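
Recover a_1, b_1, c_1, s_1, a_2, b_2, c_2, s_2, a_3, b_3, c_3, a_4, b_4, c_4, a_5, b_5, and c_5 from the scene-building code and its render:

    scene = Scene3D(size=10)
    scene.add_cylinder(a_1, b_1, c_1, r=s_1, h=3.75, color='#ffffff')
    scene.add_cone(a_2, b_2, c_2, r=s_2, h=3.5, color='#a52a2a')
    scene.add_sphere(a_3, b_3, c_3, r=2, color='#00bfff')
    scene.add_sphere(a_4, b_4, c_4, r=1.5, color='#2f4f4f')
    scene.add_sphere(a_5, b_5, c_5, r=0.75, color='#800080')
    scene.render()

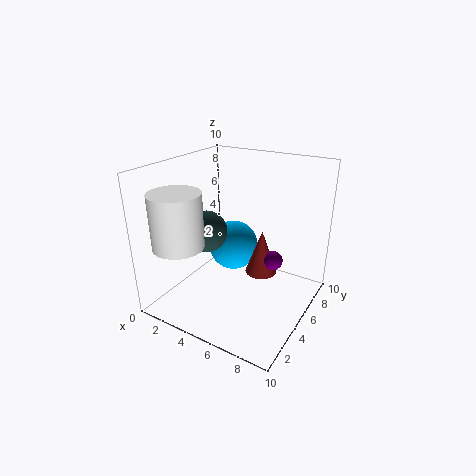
a_1 = 2; b_1 = 2.25; c_1 = 4.75; s_1 = 1.75; a_2 = 5.5; b_2 = 7.75; c_2 = 1; s_2 = 1.25; a_3 = 2.75; b_3 = 8; c_3 = 2.5; a_4 = 2.5; b_4 = 4.75; c_4 = 5; a_5 = 6.5; b_5 = 7.75; c_5 = 2.25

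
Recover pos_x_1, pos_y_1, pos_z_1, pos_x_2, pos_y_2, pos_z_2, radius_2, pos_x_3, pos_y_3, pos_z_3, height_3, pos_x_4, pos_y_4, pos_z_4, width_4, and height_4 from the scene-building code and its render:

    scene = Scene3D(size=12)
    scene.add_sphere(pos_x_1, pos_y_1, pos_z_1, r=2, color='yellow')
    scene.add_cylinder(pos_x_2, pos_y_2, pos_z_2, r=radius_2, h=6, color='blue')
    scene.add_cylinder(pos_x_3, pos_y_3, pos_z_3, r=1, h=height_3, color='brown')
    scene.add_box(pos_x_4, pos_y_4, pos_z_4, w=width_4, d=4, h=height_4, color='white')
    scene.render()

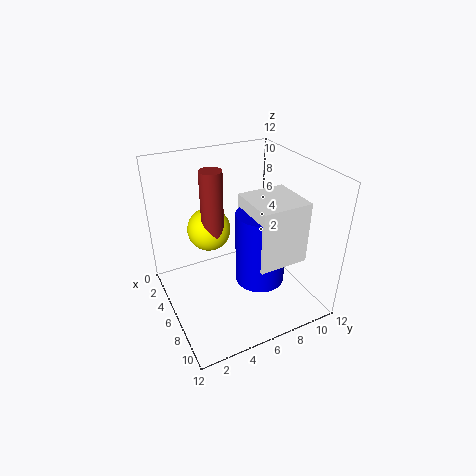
pos_x_1 = 2; pos_y_1 = 5; pos_z_1 = 5; pos_x_2 = 8; pos_y_2 = 7; pos_z_2 = 3; radius_2 = 2; pos_x_3 = 3; pos_y_3 = 5; pos_z_3 = 5; height_3 = 6; pos_x_4 = 6; pos_y_4 = 6; pos_z_4 = 5; width_4 = 4; height_4 = 5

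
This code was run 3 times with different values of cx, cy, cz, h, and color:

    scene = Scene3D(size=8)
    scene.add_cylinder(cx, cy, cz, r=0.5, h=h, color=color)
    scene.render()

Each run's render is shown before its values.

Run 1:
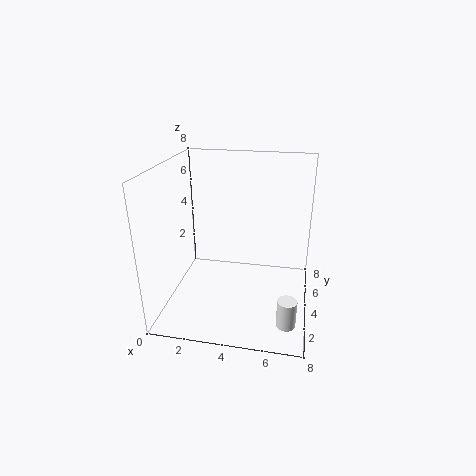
cx = 7, cy = 1.5, cz = 0.5, h = 1.5, color = 'white'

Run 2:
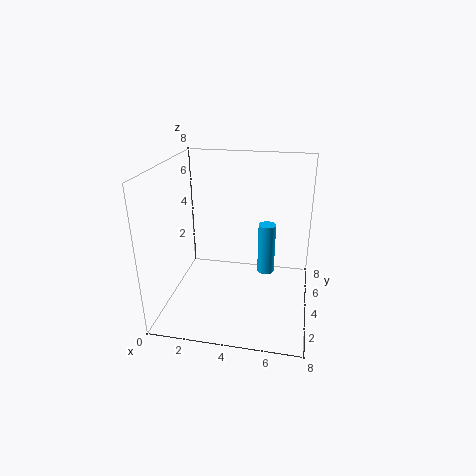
cx = 5.5, cy = 5, cz = 1.5, h = 3, color = 'deepskyblue'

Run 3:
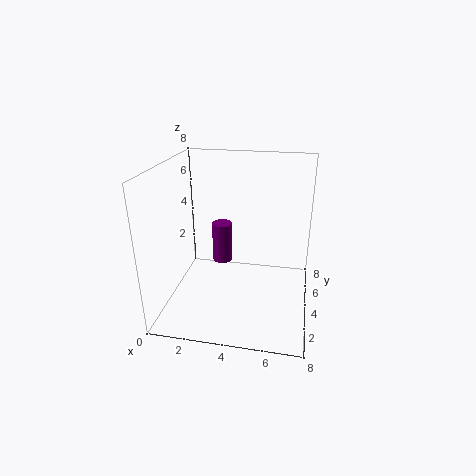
cx = 3.5, cy = 2.5, cz = 3.5, h = 2, color = 'purple'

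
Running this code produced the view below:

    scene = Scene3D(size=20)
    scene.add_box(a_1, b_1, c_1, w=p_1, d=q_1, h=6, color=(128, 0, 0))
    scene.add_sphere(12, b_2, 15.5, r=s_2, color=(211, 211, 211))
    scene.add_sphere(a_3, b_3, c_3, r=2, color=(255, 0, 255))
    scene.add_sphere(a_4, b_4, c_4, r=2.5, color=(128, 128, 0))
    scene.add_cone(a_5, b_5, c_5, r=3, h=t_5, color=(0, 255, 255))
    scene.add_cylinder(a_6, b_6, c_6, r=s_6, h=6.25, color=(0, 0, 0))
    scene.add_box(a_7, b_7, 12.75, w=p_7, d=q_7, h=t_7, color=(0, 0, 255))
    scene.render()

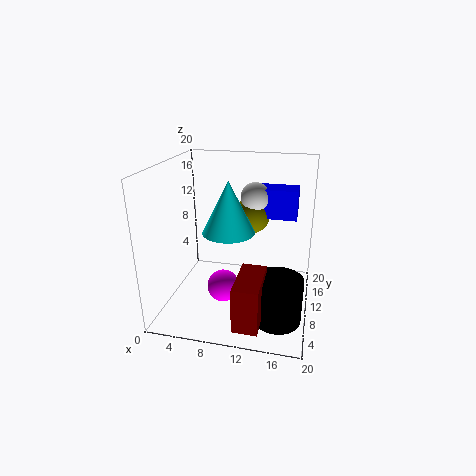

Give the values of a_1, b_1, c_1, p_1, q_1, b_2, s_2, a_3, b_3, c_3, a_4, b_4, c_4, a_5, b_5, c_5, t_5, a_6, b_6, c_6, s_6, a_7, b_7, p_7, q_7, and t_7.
a_1 = 11.25
b_1 = 0.75
c_1 = 1.5
p_1 = 3.25
q_1 = 6.75
b_2 = 11.75
s_2 = 2
a_3 = 9.5
b_3 = 4
c_3 = 6
a_4 = 11.5
b_4 = 12
c_4 = 12.75
a_5 = 10.5
b_5 = 3.25
c_5 = 13.75
t_5 = 6
a_6 = 16.25
b_6 = 6.25
c_6 = 0.25
s_6 = 3.25
a_7 = 12
b_7 = 11
p_7 = 5.75
q_7 = 3.5
t_7 = 4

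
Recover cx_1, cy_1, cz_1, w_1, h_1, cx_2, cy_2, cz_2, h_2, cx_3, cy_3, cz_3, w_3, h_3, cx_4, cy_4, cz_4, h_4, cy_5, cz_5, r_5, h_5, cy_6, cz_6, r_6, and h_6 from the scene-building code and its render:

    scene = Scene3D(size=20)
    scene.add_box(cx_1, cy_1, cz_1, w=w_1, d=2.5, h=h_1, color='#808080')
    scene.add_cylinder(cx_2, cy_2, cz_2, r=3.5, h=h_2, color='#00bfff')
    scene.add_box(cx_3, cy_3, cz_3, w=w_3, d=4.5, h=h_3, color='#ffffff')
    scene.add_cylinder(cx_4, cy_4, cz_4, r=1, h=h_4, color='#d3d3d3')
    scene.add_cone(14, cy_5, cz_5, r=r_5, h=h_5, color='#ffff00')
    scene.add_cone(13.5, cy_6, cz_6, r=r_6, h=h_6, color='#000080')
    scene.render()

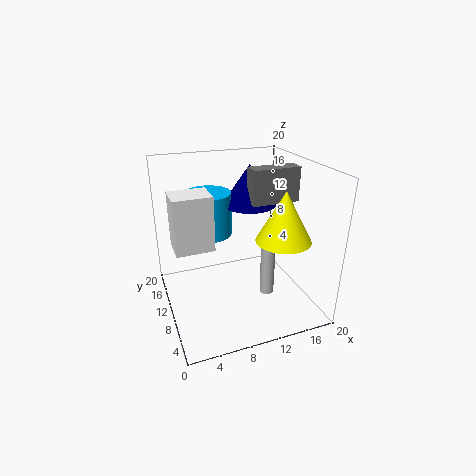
cx_1 = 12.5, cy_1 = 10.5, cz_1 = 14, w_1 = 7, h_1 = 5, cx_2 = 7.5, cy_2 = 16, cz_2 = 8.5, h_2 = 6.5, cx_3 = 1.5, cy_3 = 11, cz_3 = 8, w_3 = 5.5, h_3 = 8, cx_4 = 13.5, cy_4 = 7.5, cz_4 = 2, h_4 = 10, cy_5 = 4.5, cz_5 = 11.5, r_5 = 3.5, h_5 = 6.5, cy_6 = 14.5, cz_6 = 13, r_6 = 4, h_6 = 6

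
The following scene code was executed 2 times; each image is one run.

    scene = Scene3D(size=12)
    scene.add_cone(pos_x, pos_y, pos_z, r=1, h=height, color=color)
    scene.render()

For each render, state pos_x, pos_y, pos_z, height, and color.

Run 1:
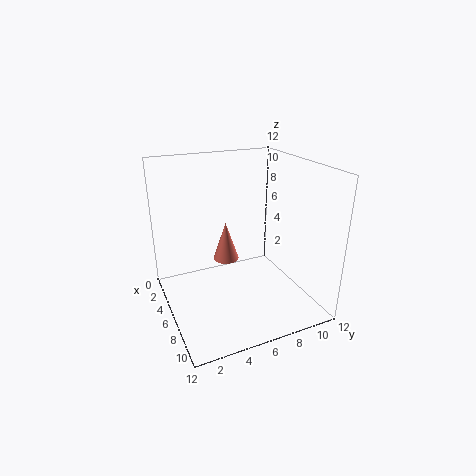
pos_x = 7
pos_y = 4.5
pos_z = 5
height = 3
color = 'salmon'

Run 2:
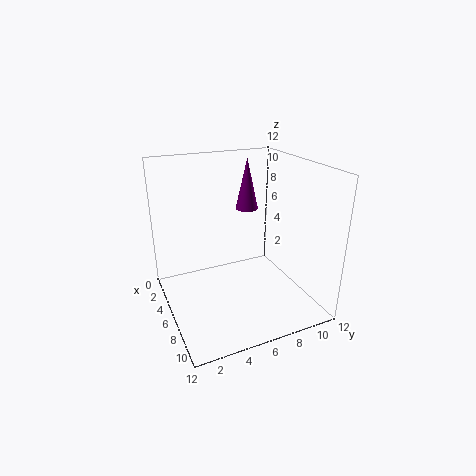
pos_x = 3.5
pos_y = 8
pos_z = 7.5
height = 4.5
color = 'purple'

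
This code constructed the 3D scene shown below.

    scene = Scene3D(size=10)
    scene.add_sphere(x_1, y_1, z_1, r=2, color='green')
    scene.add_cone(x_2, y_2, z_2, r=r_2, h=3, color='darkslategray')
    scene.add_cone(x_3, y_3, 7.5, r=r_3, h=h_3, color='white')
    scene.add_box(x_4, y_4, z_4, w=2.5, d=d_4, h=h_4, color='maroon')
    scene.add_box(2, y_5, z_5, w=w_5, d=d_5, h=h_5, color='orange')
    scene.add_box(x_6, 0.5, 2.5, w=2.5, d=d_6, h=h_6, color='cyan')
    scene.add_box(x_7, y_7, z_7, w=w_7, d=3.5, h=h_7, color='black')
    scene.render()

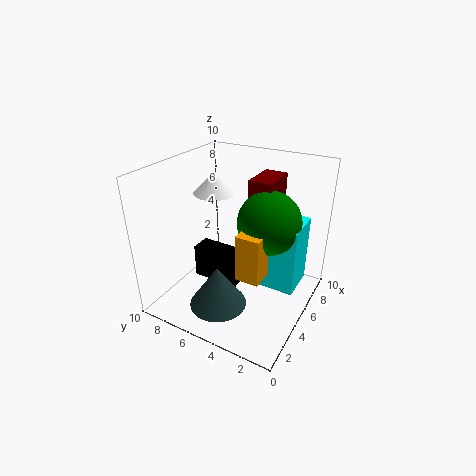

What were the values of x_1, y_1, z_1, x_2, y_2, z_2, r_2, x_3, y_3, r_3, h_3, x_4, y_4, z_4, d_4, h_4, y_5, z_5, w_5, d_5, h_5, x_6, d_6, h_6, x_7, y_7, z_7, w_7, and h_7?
x_1 = 4.5
y_1 = 2.5
z_1 = 7
x_2 = 3
y_2 = 5.5
z_2 = 0.5
r_2 = 2
x_3 = 6
y_3 = 7.5
r_3 = 1.5
h_3 = 1.5
x_4 = 4.5
y_4 = 2.5
z_4 = 8
d_4 = 1.5
h_4 = 1.5
y_5 = 2
z_5 = 4
w_5 = 1.5
d_5 = 1.5
h_5 = 3
x_6 = 4
d_6 = 2.5
h_6 = 4.5
x_7 = 4.5
y_7 = 5
z_7 = 1
w_7 = 1.5
h_7 = 2.5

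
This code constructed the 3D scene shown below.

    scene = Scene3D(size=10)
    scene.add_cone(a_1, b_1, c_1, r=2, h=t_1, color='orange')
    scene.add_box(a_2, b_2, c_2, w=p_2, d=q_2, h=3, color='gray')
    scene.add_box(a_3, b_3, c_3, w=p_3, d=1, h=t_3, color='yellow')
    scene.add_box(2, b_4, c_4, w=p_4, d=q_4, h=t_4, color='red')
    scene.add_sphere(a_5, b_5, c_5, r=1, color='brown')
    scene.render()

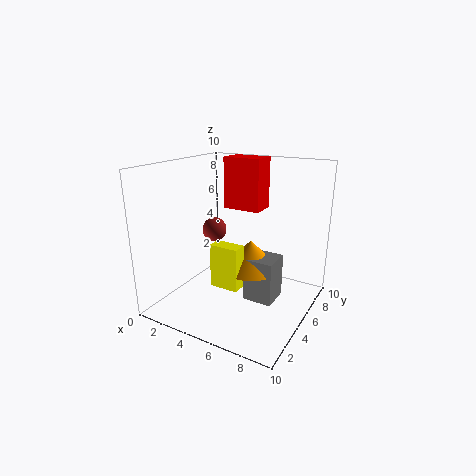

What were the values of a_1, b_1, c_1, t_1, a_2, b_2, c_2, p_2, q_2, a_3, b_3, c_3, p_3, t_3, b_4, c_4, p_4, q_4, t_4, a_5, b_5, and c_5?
a_1 = 6; b_1 = 5; c_1 = 3; t_1 = 2; a_2 = 6; b_2 = 4; c_2 = 1; p_2 = 2; q_2 = 2; a_3 = 4; b_3 = 3; c_3 = 2; p_3 = 2; t_3 = 3; b_4 = 8; c_4 = 6; p_4 = 3; q_4 = 2; t_4 = 4; a_5 = 1; b_5 = 8; c_5 = 4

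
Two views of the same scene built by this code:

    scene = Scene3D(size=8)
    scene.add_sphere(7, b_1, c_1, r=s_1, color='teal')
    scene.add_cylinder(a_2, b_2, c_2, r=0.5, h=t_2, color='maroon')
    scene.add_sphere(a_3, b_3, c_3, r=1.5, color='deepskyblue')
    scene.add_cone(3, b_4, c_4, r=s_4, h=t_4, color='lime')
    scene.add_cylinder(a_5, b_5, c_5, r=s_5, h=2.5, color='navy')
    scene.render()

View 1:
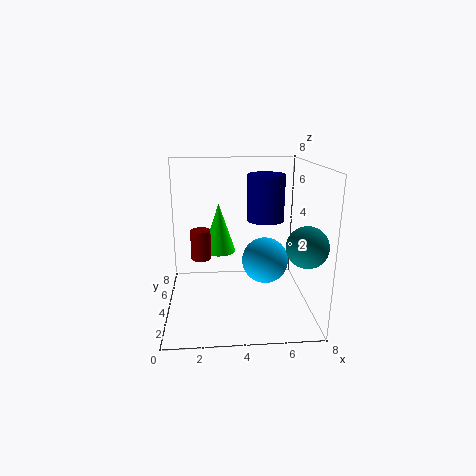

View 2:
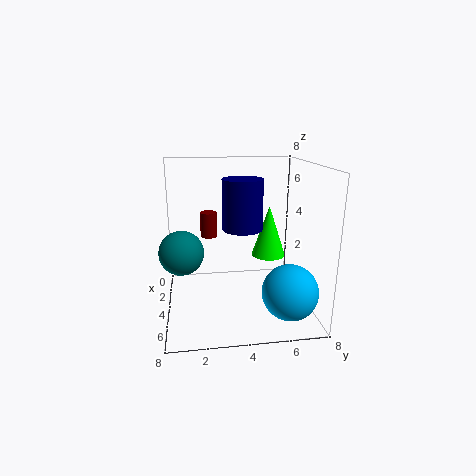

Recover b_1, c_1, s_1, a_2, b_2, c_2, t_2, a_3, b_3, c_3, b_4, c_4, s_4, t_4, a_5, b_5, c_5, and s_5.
b_1 = 1, c_1 = 4.5, s_1 = 1, a_2 = 2, b_2 = 2.5, c_2 = 3.5, t_2 = 1.5, a_3 = 6, b_3 = 6.5, c_3 = 1.5, b_4 = 6, c_4 = 2.5, s_4 = 1, t_4 = 3, a_5 = 5.5, b_5 = 4, c_5 = 5, s_5 = 1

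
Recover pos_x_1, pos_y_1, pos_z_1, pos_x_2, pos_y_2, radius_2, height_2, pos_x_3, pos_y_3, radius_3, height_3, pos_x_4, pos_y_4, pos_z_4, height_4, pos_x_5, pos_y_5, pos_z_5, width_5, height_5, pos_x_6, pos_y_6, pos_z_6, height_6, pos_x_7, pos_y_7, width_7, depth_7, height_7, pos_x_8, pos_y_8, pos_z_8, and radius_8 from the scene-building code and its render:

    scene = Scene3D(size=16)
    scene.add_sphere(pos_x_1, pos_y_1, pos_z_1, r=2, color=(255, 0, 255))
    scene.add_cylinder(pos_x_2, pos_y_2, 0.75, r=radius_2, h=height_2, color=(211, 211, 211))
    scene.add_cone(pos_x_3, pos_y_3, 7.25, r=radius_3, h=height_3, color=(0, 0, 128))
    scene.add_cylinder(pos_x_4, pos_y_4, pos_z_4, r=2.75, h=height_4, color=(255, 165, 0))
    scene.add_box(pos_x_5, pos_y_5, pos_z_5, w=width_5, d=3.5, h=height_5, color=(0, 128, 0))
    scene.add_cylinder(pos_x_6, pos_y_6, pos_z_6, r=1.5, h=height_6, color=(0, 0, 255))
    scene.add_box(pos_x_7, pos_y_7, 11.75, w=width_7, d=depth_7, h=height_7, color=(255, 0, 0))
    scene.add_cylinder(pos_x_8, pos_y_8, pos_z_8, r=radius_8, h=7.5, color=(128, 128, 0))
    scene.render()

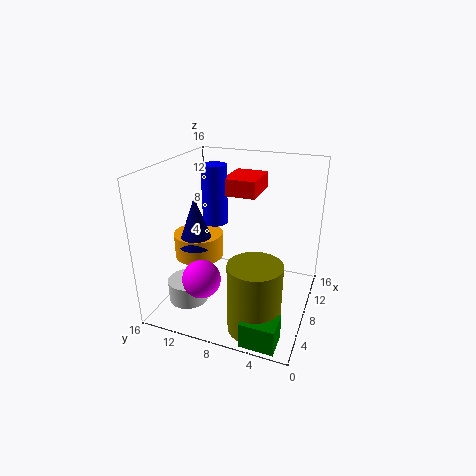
pos_x_1 = 3.25, pos_y_1 = 10.25, pos_z_1 = 5, pos_x_2 = 5, pos_y_2 = 13, radius_2 = 2.25, height_2 = 2.5, pos_x_3 = 6.25, pos_y_3 = 12.25, radius_3 = 2, height_3 = 5.5, pos_x_4 = 7.25, pos_y_4 = 12.5, pos_z_4 = 5.5, height_4 = 2.75, pos_x_5 = 0.25, pos_y_5 = 1.5, pos_z_5 = 0.25, width_5 = 2.75, height_5 = 2.75, pos_x_6 = 10.75, pos_y_6 = 12, pos_z_6 = 8.25, height_6 = 7, pos_x_7 = 10.5, pos_y_7 = 7, width_7 = 5.25, depth_7 = 4, height_7 = 2, pos_x_8 = 3.5, pos_y_8 = 4.5, pos_z_8 = 0.25, radius_8 = 2.75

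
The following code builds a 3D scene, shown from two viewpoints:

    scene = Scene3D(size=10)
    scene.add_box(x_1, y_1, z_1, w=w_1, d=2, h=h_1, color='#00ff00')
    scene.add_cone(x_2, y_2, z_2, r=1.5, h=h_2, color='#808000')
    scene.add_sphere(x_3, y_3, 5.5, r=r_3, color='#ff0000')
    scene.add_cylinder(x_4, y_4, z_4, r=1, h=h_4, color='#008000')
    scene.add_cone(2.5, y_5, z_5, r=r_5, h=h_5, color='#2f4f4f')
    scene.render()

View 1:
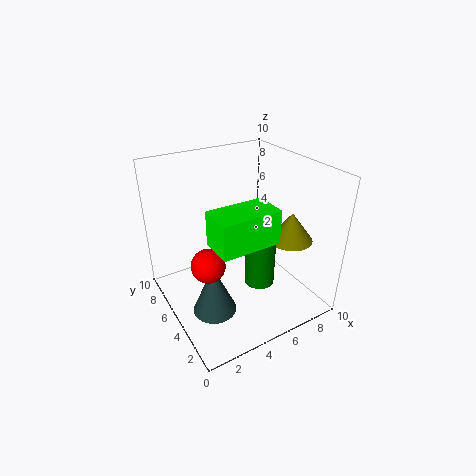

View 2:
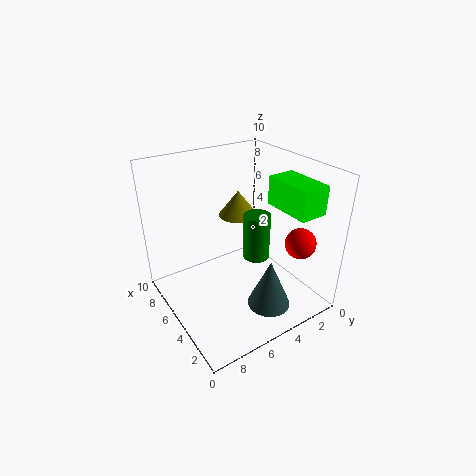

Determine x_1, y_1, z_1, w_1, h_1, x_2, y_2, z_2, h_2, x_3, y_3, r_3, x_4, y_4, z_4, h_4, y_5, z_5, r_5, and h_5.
x_1 = 1.5, y_1 = 0.5, z_1 = 7, w_1 = 3.5, h_1 = 2, x_2 = 8, y_2 = 3, z_2 = 5, h_2 = 2, x_3 = 1.5, y_3 = 2.5, r_3 = 1, x_4 = 5.5, y_4 = 3, z_4 = 2.5, h_4 = 3.5, y_5 = 4, z_5 = 0.5, r_5 = 1.5, h_5 = 3.5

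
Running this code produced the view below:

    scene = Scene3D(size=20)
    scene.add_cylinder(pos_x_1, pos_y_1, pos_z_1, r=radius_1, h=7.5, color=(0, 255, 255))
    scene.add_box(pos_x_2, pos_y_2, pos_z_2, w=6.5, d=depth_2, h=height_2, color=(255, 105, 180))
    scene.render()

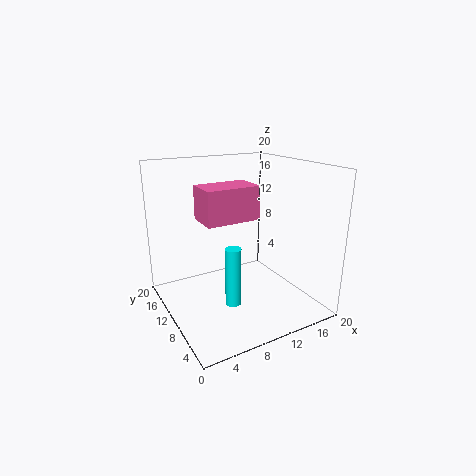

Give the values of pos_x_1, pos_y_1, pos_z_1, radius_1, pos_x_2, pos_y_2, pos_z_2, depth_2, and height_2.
pos_x_1 = 6.5; pos_y_1 = 5; pos_z_1 = 3.5; radius_1 = 1; pos_x_2 = 3; pos_y_2 = 4; pos_z_2 = 14.5; depth_2 = 4; height_2 = 4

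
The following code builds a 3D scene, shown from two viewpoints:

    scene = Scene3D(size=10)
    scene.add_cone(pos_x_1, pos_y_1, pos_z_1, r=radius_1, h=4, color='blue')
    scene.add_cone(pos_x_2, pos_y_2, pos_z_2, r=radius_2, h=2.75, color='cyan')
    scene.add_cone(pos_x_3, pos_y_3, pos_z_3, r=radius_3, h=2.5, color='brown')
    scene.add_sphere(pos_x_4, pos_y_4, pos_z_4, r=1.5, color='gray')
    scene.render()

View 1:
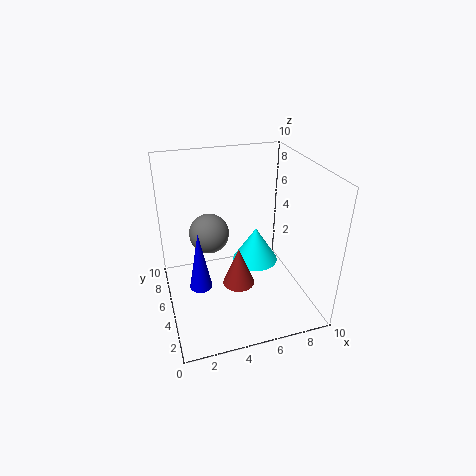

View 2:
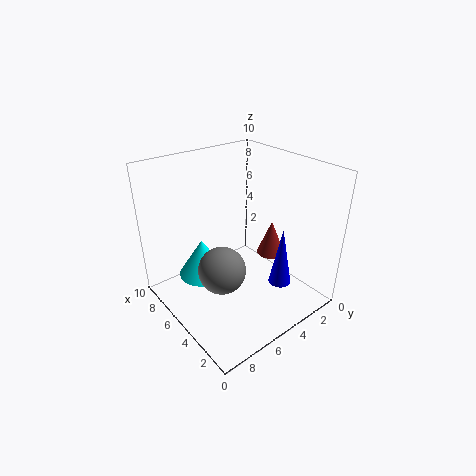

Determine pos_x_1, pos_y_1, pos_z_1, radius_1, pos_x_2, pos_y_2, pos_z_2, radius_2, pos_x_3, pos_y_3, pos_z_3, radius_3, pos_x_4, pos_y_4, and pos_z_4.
pos_x_1 = 2
pos_y_1 = 3.75
pos_z_1 = 2.5
radius_1 = 0.75
pos_x_2 = 7
pos_y_2 = 6.75
pos_z_2 = 1.75
radius_2 = 1.75
pos_x_3 = 4.25
pos_y_3 = 2.5
pos_z_3 = 3.25
radius_3 = 1
pos_x_4 = 3.5
pos_y_4 = 7.5
pos_z_4 = 4.25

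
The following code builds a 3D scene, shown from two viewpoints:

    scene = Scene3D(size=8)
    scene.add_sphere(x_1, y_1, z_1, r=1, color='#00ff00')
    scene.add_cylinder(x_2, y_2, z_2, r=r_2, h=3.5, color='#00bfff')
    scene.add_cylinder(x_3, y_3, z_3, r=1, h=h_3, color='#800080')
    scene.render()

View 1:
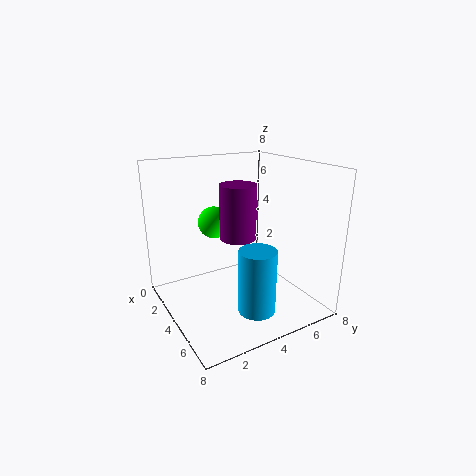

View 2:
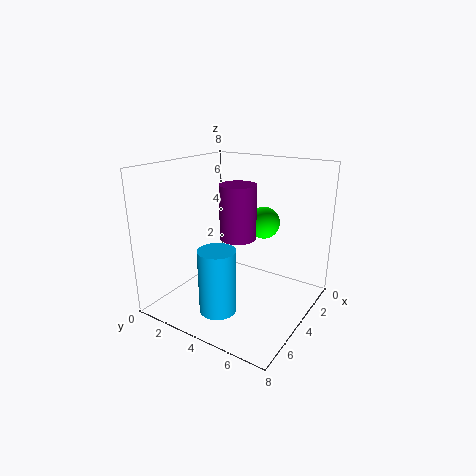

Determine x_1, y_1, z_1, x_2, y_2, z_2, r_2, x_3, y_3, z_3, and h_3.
x_1 = 1
y_1 = 4
z_1 = 4
x_2 = 6
y_2 = 4
z_2 = 0.5
r_2 = 1
x_3 = 4
y_3 = 4
z_3 = 4
h_3 = 3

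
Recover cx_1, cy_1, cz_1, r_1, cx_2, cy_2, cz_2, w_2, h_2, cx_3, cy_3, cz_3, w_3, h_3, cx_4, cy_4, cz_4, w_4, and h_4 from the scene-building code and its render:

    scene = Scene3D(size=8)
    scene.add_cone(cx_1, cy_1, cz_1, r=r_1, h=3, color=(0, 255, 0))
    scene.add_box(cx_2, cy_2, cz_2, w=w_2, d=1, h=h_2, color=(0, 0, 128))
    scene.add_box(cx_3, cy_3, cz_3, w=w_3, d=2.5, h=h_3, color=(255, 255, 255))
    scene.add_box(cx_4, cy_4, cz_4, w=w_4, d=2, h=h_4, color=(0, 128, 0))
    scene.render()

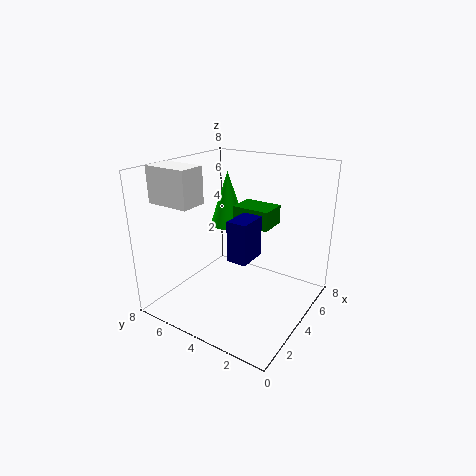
cx_1 = 4.5, cy_1 = 5, cz_1 = 4.5, r_1 = 1, cx_2 = 1.5, cy_2 = 2, cz_2 = 4, w_2 = 1.5, h_2 = 2, cx_3 = 1.5, cy_3 = 5.5, cz_3 = 6, w_3 = 1.5, h_3 = 2, cx_4 = 3.5, cy_4 = 2, cz_4 = 5, w_4 = 1.5, h_4 = 1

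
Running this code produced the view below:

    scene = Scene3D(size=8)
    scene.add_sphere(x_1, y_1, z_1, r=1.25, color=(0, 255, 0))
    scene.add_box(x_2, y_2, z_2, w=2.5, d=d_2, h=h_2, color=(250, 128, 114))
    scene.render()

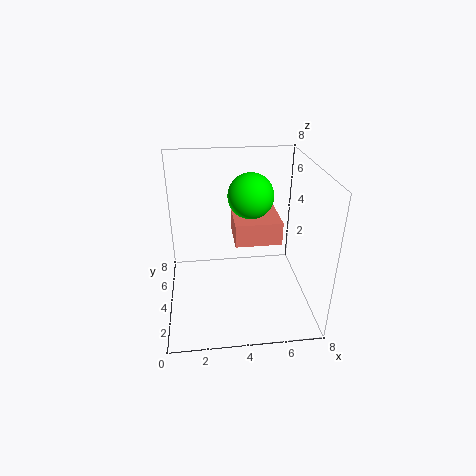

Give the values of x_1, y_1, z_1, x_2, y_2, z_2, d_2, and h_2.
x_1 = 4.75; y_1 = 4.5; z_1 = 6.25; x_2 = 3.75; y_2 = 3; z_2 = 4; d_2 = 2.5; h_2 = 1.25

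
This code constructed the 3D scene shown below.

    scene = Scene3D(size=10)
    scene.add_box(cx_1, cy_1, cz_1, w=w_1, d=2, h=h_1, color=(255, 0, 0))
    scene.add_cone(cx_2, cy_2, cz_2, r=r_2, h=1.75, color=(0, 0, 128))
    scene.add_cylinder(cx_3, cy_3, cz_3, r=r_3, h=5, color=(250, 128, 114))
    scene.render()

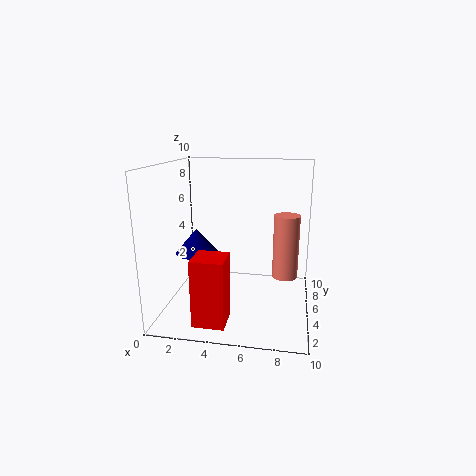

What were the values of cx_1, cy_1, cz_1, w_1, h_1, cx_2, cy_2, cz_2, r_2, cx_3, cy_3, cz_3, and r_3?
cx_1 = 3; cy_1 = 0.25; cz_1 = 0.75; w_1 = 2; h_1 = 4.25; cx_2 = 2; cy_2 = 5; cz_2 = 3.75; r_2 = 1.5; cx_3 = 8.25; cy_3 = 8; cz_3 = 1; r_3 = 1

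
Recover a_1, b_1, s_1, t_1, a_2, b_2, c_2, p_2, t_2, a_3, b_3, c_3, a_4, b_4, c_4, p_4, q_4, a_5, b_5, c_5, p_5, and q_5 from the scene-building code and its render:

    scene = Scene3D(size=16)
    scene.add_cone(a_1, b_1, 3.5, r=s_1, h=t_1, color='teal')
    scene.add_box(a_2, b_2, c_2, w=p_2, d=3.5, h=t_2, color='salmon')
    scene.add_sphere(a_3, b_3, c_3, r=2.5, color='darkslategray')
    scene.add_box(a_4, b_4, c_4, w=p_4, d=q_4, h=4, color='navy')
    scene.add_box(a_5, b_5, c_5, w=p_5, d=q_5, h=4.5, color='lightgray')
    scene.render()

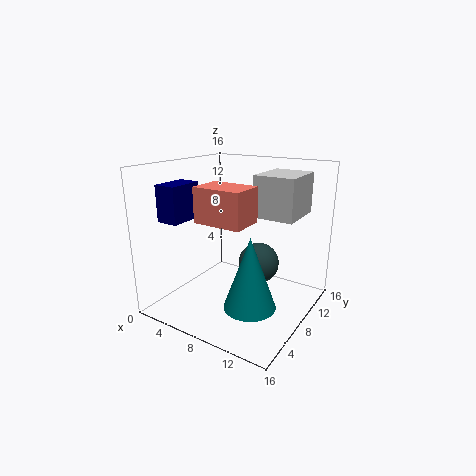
a_1 = 12.5
b_1 = 3
s_1 = 2.5
t_1 = 7
a_2 = 6.5
b_2 = 2.5
c_2 = 11
p_2 = 5
t_2 = 3.5
a_3 = 8.5
b_3 = 12
c_3 = 3.5
a_4 = 1
b_4 = 3
c_4 = 10
p_4 = 2.5
q_4 = 4
a_5 = 9.5
b_5 = 8.5
c_5 = 10.5
p_5 = 4.5
q_5 = 5.5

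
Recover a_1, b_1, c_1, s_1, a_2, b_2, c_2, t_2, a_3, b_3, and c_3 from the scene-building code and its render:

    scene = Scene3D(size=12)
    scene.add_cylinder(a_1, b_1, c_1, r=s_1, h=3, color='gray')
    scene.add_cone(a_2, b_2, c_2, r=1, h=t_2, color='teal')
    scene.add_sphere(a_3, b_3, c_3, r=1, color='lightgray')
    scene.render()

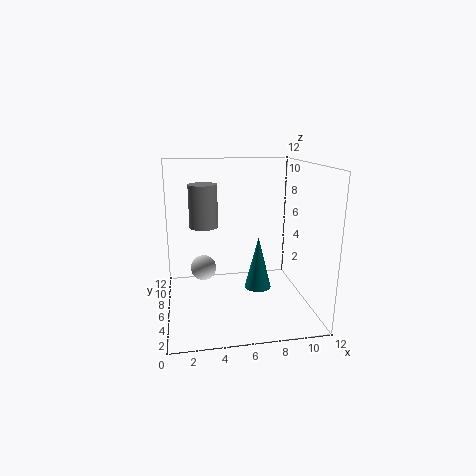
a_1 = 3
b_1 = 3
c_1 = 8
s_1 = 1
a_2 = 7
b_2 = 3
c_2 = 3
t_2 = 4
a_3 = 3
b_3 = 5
c_3 = 4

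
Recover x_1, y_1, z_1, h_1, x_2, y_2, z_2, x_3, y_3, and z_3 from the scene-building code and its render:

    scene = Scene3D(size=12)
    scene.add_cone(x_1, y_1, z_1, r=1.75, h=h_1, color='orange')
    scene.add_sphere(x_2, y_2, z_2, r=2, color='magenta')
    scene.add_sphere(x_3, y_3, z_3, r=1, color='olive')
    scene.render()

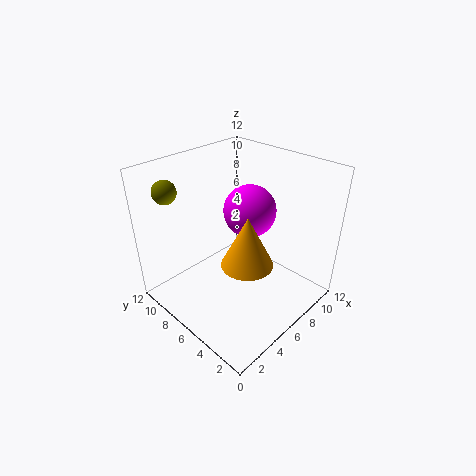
x_1 = 2.75
y_1 = 2
z_1 = 7.25
h_1 = 3.5
x_2 = 6
y_2 = 4.75
z_2 = 9
x_3 = 2.5
y_3 = 10.75
z_3 = 9.75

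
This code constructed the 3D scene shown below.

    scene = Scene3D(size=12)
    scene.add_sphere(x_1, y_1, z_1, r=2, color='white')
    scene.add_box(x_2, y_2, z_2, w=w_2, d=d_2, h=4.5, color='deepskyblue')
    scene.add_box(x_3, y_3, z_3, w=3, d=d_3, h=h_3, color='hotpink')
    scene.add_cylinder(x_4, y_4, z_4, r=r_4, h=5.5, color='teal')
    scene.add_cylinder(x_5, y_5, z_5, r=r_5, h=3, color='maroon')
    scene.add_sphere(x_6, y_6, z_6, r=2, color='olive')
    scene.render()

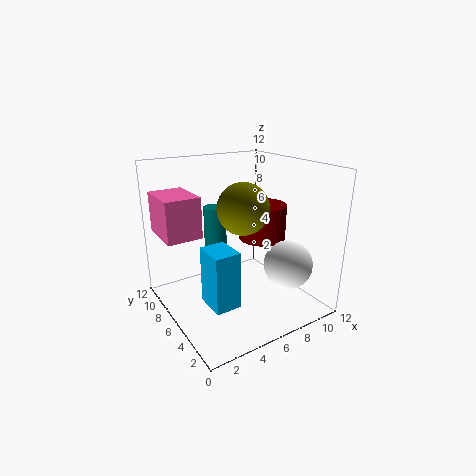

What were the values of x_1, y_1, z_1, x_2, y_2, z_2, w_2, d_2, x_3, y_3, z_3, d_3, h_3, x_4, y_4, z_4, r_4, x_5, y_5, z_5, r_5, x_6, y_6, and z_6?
x_1 = 9; y_1 = 3; z_1 = 4; x_2 = 2; y_2 = 2.5; z_2 = 2; w_2 = 2; d_2 = 2.5; x_3 = 0.5; y_3 = 7.5; z_3 = 6; d_3 = 4; h_3 = 3.5; x_4 = 5.5; y_4 = 9; z_4 = 2.5; r_4 = 1; x_5 = 8.5; y_5 = 6; z_5 = 5.5; r_5 = 2; x_6 = 5.5; y_6 = 4.5; z_6 = 9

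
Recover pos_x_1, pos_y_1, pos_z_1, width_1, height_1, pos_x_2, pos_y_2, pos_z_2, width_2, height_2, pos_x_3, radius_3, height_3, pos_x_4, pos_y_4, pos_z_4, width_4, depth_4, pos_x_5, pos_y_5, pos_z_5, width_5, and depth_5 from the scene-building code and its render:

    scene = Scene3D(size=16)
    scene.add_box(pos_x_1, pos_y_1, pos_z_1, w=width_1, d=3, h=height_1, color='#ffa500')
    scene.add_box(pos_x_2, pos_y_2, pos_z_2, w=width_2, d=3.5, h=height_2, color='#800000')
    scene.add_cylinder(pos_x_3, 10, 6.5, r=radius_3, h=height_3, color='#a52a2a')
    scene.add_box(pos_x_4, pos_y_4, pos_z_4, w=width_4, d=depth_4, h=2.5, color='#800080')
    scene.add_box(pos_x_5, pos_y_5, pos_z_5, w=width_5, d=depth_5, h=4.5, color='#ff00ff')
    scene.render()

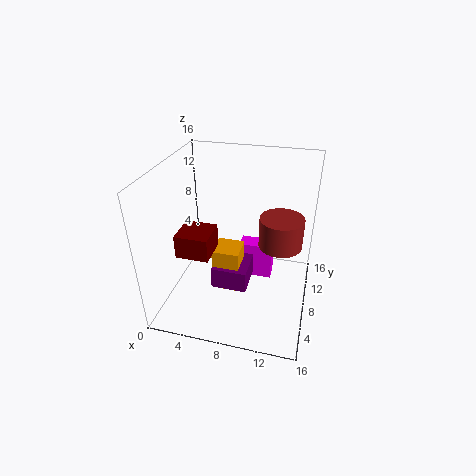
pos_x_1 = 5.5, pos_y_1 = 6, pos_z_1 = 2, width_1 = 3, height_1 = 5, pos_x_2 = 2.5, pos_y_2 = 3.5, pos_z_2 = 7.5, width_2 = 3.5, height_2 = 2.5, pos_x_3 = 12.5, radius_3 = 2.5, height_3 = 3.5, pos_x_4 = 5.5, pos_y_4 = 5.5, pos_z_4 = 2.5, width_4 = 4, depth_4 = 4, pos_x_5 = 7.5, pos_y_5 = 10.5, pos_z_5 = 1, width_5 = 4, depth_5 = 2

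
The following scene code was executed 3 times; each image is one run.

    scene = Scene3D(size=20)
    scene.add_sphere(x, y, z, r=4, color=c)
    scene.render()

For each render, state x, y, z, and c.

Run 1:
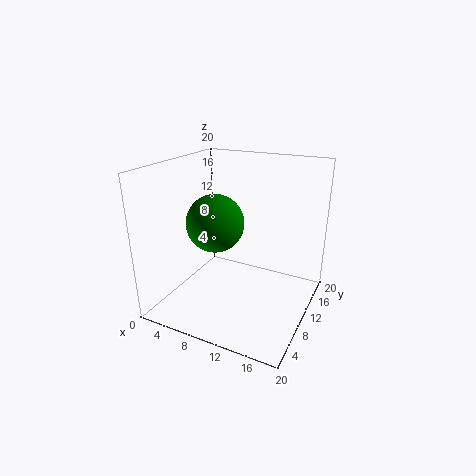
x = 7, y = 9, z = 12, c = 'green'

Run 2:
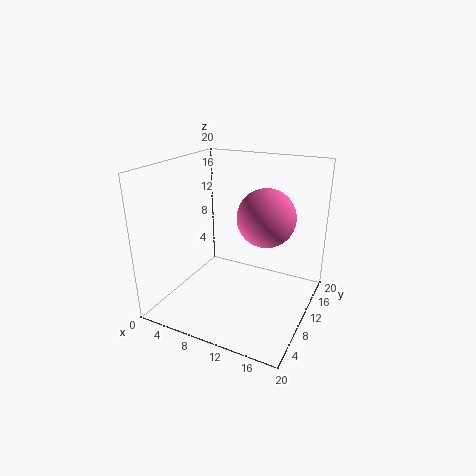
x = 13.5, y = 11.5, z = 13, c = 'hotpink'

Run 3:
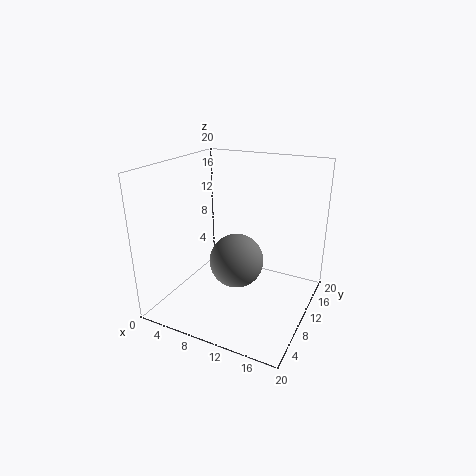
x = 9, y = 11.5, z = 5.5, c = 'gray'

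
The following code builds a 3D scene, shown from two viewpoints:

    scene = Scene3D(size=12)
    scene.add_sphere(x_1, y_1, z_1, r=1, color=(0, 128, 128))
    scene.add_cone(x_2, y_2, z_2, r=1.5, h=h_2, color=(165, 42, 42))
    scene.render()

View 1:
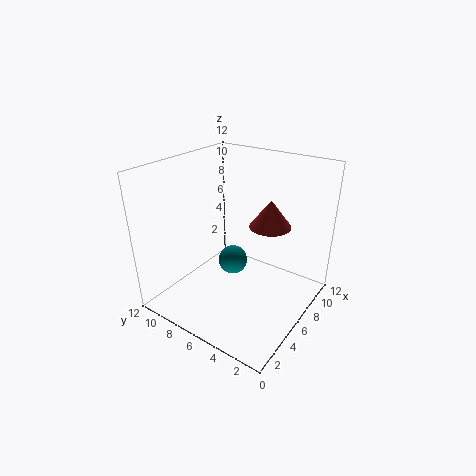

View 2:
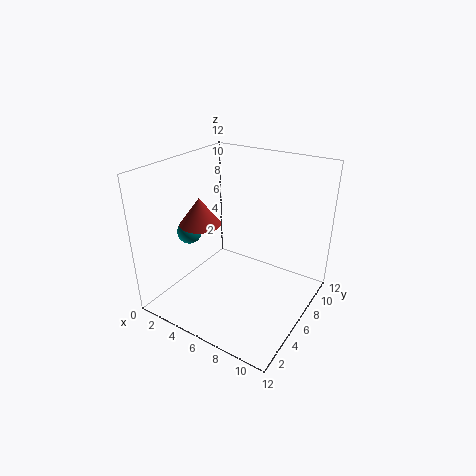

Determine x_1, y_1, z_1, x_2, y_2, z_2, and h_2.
x_1 = 2.5; y_1 = 4; z_1 = 6.5; x_2 = 5; y_2 = 2.5; z_2 = 8.5; h_2 = 2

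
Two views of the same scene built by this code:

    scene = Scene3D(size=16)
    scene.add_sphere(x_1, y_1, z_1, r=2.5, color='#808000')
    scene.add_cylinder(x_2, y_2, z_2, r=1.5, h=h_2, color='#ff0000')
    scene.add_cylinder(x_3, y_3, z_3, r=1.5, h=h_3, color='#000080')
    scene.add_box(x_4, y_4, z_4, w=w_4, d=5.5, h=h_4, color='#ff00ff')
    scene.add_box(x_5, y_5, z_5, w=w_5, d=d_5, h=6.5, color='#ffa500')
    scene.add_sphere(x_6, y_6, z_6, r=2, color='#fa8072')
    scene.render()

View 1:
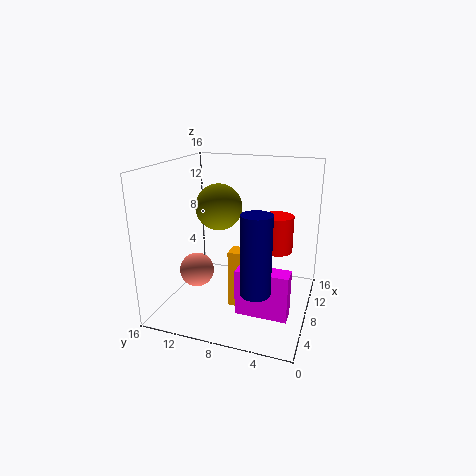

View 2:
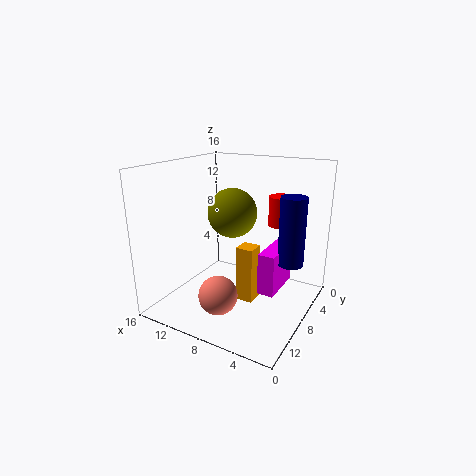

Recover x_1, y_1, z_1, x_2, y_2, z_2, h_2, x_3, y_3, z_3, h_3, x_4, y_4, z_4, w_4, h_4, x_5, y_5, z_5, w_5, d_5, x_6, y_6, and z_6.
x_1 = 7.5; y_1 = 10; z_1 = 11.5; x_2 = 5; y_2 = 3; z_2 = 8.5; h_2 = 3.5; x_3 = 3; y_3 = 4.5; z_3 = 4.5; h_3 = 8; x_4 = 4; y_4 = 1.5; z_4 = 1; w_4 = 2; h_4 = 5; x_5 = 6; y_5 = 6.5; z_5 = 0.5; w_5 = 2; d_5 = 2; x_6 = 7.5; y_6 = 13; z_6 = 3.5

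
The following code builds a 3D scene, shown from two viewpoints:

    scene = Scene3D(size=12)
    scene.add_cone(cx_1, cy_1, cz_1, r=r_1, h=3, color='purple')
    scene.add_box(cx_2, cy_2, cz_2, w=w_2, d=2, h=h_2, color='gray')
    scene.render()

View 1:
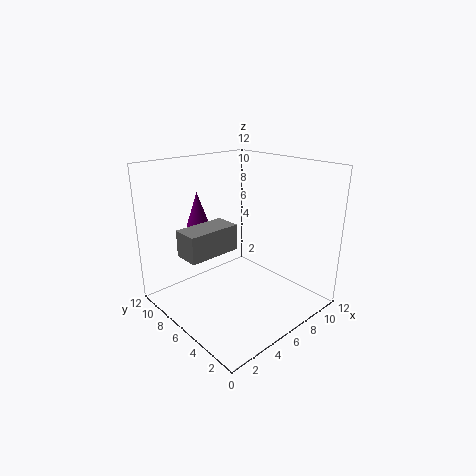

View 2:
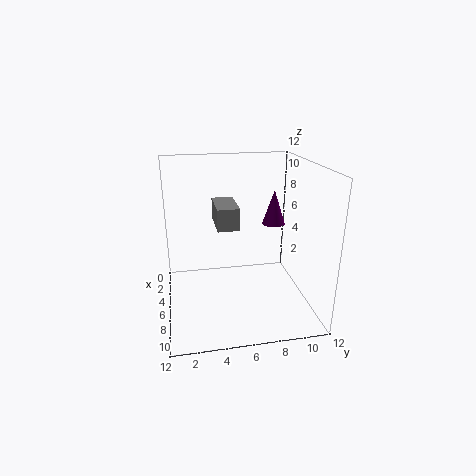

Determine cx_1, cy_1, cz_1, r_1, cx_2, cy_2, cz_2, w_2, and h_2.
cx_1 = 4.5; cy_1 = 9.5; cz_1 = 6.5; r_1 = 1; cx_2 = 0.5; cy_2 = 4.5; cz_2 = 6; w_2 = 4; h_2 = 2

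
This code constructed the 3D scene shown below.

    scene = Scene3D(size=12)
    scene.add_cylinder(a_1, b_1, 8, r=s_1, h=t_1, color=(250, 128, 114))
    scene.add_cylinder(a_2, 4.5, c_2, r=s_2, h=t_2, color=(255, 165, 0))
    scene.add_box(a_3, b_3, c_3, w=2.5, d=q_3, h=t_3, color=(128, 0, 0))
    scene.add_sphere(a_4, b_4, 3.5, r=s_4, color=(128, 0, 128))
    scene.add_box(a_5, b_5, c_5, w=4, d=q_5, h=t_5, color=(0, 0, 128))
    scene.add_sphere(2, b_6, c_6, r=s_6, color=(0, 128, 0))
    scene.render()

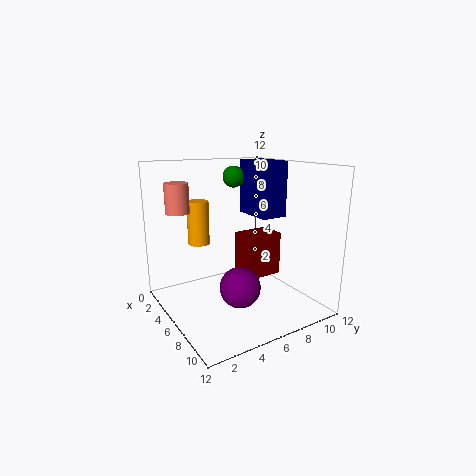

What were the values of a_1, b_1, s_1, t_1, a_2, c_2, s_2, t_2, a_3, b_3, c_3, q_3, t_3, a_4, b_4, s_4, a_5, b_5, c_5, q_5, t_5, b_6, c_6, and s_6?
a_1 = 3
b_1 = 2
s_1 = 1
t_1 = 2.5
a_2 = 1.5
c_2 = 4.5
s_2 = 1
t_2 = 4
a_3 = 3
b_3 = 7.5
c_3 = 1.5
q_3 = 3.5
t_3 = 4
a_4 = 9.5
b_4 = 4
s_4 = 1.5
a_5 = 1.5
b_5 = 9
c_5 = 7
q_5 = 2.5
t_5 = 5
b_6 = 8
c_6 = 10.5
s_6 = 1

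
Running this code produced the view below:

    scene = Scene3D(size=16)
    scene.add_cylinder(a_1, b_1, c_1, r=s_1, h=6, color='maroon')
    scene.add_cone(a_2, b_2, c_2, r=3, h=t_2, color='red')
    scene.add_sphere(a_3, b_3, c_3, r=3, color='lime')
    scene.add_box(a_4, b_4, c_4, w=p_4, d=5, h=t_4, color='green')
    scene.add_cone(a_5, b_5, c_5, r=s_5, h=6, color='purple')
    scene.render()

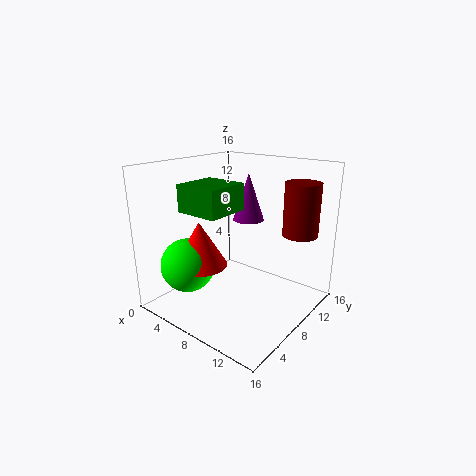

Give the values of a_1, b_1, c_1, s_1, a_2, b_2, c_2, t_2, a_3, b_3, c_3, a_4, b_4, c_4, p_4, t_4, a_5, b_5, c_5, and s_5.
a_1 = 13; b_1 = 13; c_1 = 8; s_1 = 2; a_2 = 5; b_2 = 5; c_2 = 5; t_2 = 5; a_3 = 4; b_3 = 4; c_3 = 5; a_4 = 3; b_4 = 4; c_4 = 11; p_4 = 5; t_4 = 3; a_5 = 5; b_5 = 14; c_5 = 8; s_5 = 2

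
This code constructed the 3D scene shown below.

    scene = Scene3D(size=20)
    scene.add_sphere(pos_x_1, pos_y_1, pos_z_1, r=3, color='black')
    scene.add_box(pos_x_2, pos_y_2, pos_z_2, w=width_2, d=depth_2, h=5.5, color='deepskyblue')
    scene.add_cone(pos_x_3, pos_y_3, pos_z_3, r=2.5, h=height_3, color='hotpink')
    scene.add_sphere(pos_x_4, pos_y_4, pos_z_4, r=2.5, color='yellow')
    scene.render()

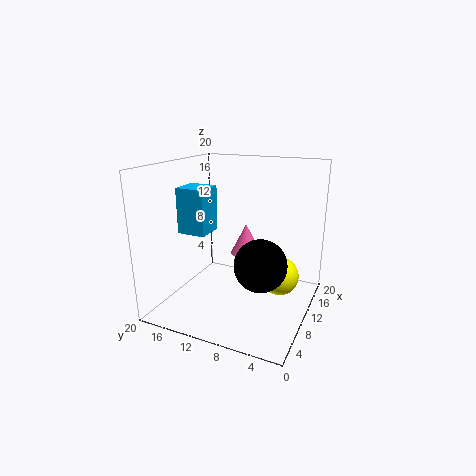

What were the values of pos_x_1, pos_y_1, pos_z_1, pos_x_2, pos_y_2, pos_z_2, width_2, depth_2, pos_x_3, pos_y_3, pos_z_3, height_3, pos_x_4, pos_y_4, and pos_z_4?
pos_x_1 = 3
pos_y_1 = 4
pos_z_1 = 10
pos_x_2 = 2.5
pos_y_2 = 11
pos_z_2 = 12.5
width_2 = 3.5
depth_2 = 3.5
pos_x_3 = 17.5
pos_y_3 = 12
pos_z_3 = 4.5
height_3 = 5
pos_x_4 = 9
pos_y_4 = 3.5
pos_z_4 = 6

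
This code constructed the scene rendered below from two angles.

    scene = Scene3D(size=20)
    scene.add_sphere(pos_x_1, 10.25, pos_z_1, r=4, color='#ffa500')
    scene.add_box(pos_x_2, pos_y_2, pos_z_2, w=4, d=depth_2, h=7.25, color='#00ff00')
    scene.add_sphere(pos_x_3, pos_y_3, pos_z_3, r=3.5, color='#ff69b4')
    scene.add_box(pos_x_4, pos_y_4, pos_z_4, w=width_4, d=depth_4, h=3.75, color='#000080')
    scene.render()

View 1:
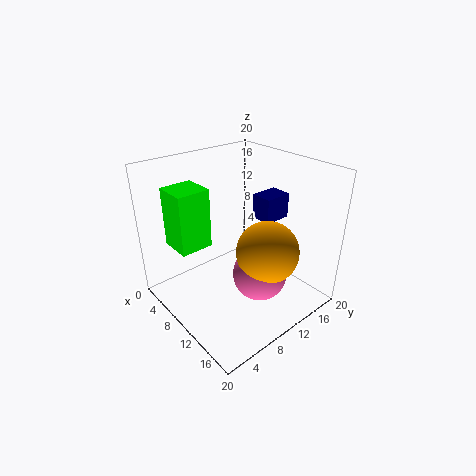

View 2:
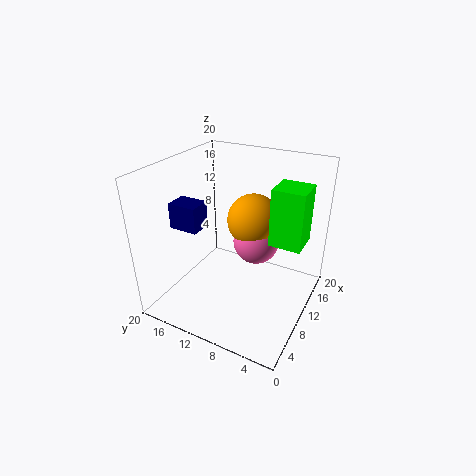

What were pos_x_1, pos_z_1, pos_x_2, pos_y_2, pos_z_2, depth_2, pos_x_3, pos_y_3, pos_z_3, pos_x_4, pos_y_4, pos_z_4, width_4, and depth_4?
pos_x_1 = 15.5; pos_z_1 = 10.25; pos_x_2 = 7.5; pos_y_2 = 0.5; pos_z_2 = 11.75; depth_2 = 4; pos_x_3 = 15; pos_y_3 = 9.5; pos_z_3 = 7; pos_x_4 = 7.25; pos_y_4 = 15.25; pos_z_4 = 10.5; width_4 = 3.25; depth_4 = 4.25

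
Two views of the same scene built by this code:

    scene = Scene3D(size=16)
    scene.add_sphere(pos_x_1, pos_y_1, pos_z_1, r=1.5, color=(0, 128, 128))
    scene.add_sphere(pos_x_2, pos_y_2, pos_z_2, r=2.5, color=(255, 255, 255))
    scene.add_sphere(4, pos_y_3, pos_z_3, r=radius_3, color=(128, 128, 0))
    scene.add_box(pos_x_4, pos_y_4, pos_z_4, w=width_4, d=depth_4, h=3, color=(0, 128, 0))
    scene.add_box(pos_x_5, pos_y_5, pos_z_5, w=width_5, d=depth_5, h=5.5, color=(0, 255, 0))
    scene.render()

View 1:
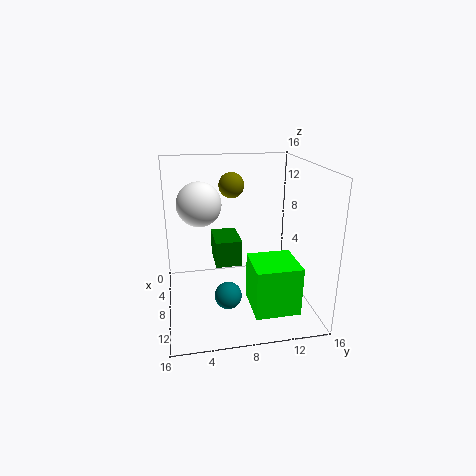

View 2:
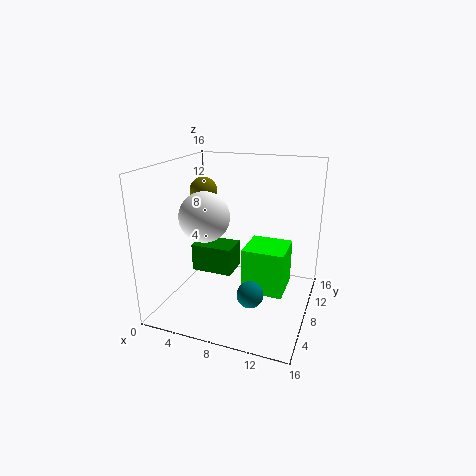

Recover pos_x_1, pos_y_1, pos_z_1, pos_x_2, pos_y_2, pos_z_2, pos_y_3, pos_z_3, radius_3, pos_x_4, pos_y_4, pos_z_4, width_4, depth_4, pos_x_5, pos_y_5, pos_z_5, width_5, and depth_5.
pos_x_1 = 10; pos_y_1 = 6.5; pos_z_1 = 2; pos_x_2 = 6; pos_y_2 = 4; pos_z_2 = 11.5; pos_y_3 = 8; pos_z_3 = 13; radius_3 = 1.5; pos_x_4 = 3.5; pos_y_4 = 5.5; pos_z_4 = 4.5; width_4 = 4.5; depth_4 = 3; pos_x_5 = 8; pos_y_5 = 9; pos_z_5 = 0.5; width_5 = 5; depth_5 = 5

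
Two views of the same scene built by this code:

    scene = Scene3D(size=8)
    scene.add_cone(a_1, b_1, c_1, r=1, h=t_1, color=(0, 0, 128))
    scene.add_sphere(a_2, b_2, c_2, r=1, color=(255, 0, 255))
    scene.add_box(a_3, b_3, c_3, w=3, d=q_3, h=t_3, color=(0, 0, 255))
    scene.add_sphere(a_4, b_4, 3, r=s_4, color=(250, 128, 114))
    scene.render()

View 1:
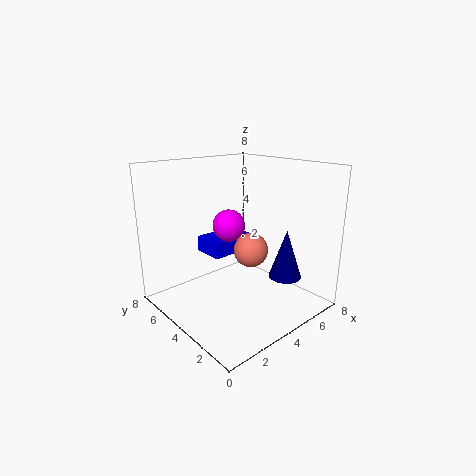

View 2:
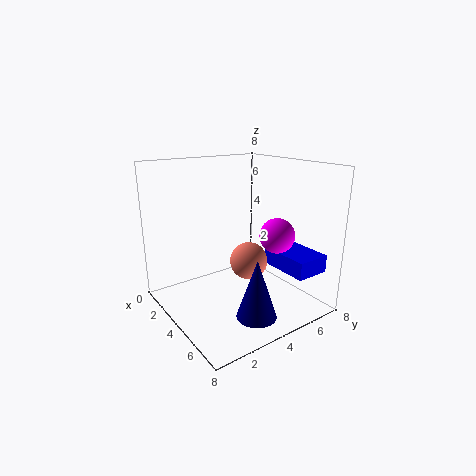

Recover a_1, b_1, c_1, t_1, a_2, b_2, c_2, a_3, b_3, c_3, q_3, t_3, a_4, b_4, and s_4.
a_1 = 7, b_1 = 3, c_1 = 1, t_1 = 3, a_2 = 5, b_2 = 6, c_2 = 4, a_3 = 4, b_3 = 6, c_3 = 2, q_3 = 2, t_3 = 1, a_4 = 5, b_4 = 4, s_4 = 1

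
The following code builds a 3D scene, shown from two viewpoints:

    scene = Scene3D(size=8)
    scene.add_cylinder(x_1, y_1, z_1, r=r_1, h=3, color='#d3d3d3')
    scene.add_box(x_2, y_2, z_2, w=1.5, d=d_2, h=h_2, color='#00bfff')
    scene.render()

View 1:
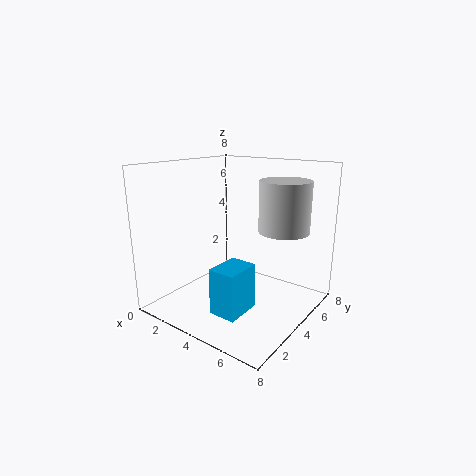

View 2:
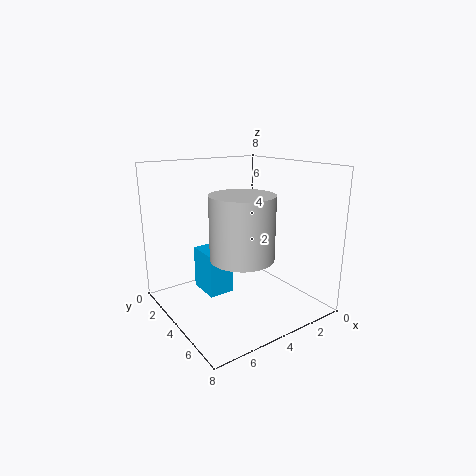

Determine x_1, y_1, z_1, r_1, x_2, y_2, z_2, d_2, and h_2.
x_1 = 5.5; y_1 = 6.5; z_1 = 4; r_1 = 1.5; x_2 = 4; y_2 = 1.5; z_2 = 0.5; d_2 = 2; h_2 = 2.5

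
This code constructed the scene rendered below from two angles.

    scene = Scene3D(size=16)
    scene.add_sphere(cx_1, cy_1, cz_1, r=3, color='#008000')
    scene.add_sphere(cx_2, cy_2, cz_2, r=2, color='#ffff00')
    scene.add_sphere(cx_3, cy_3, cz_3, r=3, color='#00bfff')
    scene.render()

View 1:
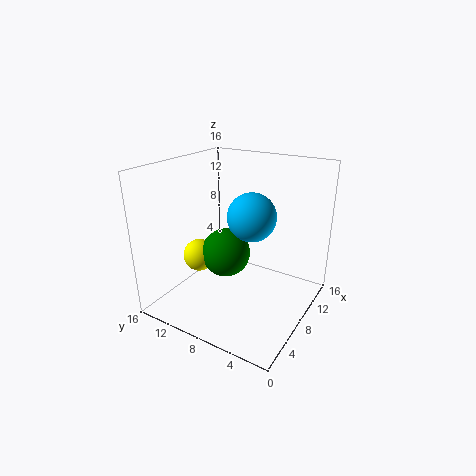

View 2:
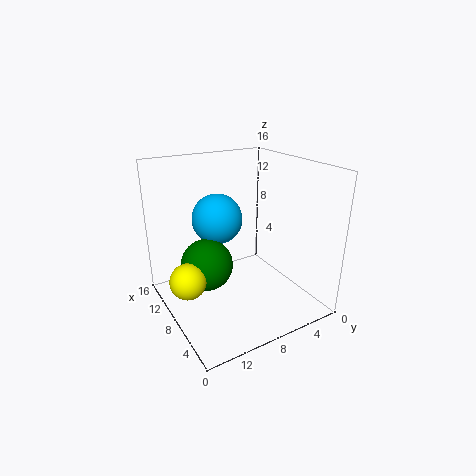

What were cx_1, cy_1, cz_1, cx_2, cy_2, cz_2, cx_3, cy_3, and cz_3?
cx_1 = 10; cy_1 = 11; cz_1 = 4.5; cx_2 = 8.5; cy_2 = 14; cz_2 = 4; cx_3 = 12; cy_3 = 8.5; cz_3 = 9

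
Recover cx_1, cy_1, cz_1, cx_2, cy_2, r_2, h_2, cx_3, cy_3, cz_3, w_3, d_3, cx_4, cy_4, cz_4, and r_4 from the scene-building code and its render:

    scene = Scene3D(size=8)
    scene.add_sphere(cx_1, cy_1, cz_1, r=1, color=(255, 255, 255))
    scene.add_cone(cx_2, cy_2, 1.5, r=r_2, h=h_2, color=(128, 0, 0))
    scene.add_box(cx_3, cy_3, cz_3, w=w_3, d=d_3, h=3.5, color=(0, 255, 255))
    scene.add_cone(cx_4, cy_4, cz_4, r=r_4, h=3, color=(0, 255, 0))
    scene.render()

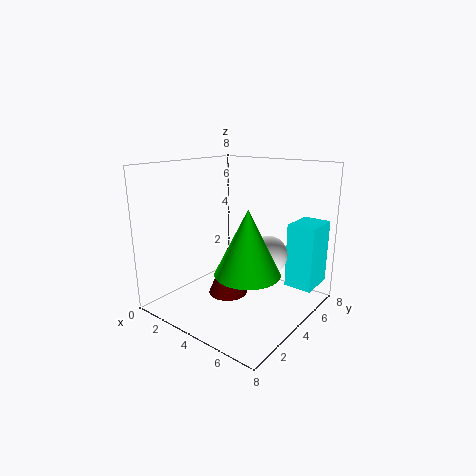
cx_1 = 6, cy_1 = 4, cz_1 = 3.5, cx_2 = 4.5, cy_2 = 2.5, r_2 = 1, h_2 = 2.5, cx_3 = 6.5, cy_3 = 5, cz_3 = 1.5, w_3 = 1.5, d_3 = 2, cx_4 = 6.5, cy_4 = 1.5, cz_4 = 3.5, r_4 = 1.5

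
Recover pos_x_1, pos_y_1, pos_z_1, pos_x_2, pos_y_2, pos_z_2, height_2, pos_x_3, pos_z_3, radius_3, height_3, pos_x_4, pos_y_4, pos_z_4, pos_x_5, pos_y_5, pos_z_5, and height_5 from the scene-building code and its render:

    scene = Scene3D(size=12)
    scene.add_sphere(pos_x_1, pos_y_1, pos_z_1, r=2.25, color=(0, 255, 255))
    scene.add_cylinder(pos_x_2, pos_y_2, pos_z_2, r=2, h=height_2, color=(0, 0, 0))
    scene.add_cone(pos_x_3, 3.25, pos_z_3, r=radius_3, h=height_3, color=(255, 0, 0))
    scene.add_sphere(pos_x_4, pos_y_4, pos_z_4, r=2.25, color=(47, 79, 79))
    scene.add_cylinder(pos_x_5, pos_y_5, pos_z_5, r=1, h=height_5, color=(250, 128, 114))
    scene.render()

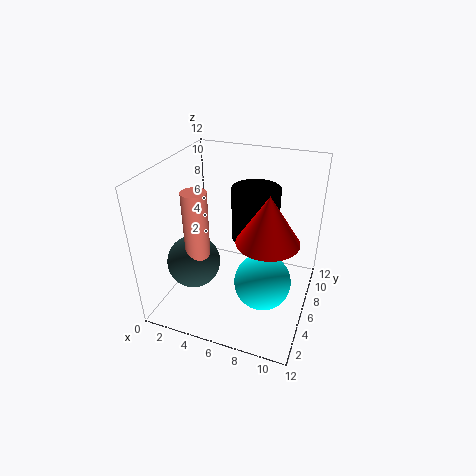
pos_x_1 = 8.75, pos_y_1 = 4.25, pos_z_1 = 3.5, pos_x_2 = 7, pos_y_2 = 7.5, pos_z_2 = 5.5, height_2 = 4.5, pos_x_3 = 9.25, pos_z_3 = 8, radius_3 = 2.25, height_3 = 3.5, pos_x_4 = 2.5, pos_y_4 = 4.5, pos_z_4 = 3.75, pos_x_5 = 3.25, pos_y_5 = 4, pos_z_5 = 5, height_5 = 5.5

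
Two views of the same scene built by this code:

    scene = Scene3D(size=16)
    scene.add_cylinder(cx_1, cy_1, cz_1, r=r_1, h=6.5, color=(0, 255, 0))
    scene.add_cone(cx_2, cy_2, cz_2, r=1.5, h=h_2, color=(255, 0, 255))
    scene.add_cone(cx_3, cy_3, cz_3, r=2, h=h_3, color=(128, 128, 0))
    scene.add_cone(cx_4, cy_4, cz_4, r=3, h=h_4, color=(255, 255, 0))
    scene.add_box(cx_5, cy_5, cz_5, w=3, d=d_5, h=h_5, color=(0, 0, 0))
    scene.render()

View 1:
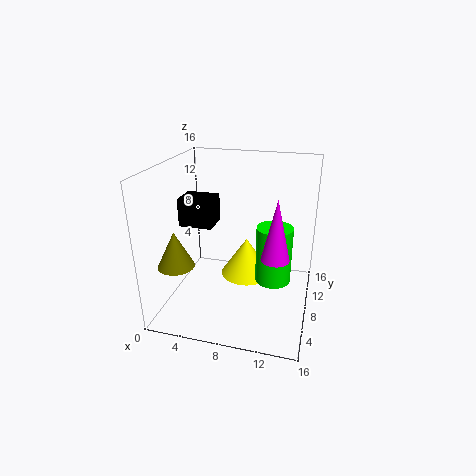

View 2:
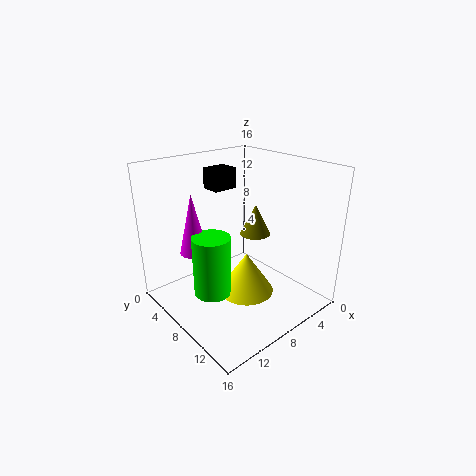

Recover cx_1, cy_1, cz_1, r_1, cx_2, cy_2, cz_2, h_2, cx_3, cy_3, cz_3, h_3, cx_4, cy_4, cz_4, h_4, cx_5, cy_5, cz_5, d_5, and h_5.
cx_1 = 12
cy_1 = 8.5
cz_1 = 3
r_1 = 2
cx_2 = 12.5
cy_2 = 6
cz_2 = 7
h_2 = 6.5
cx_3 = 2
cy_3 = 4.5
cz_3 = 5.5
h_3 = 4
cx_4 = 8.5
cy_4 = 10
cz_4 = 2.5
h_4 = 4.5
cx_5 = 4.5
cy_5 = 1
cz_5 = 12
d_5 = 2.5
h_5 = 2.5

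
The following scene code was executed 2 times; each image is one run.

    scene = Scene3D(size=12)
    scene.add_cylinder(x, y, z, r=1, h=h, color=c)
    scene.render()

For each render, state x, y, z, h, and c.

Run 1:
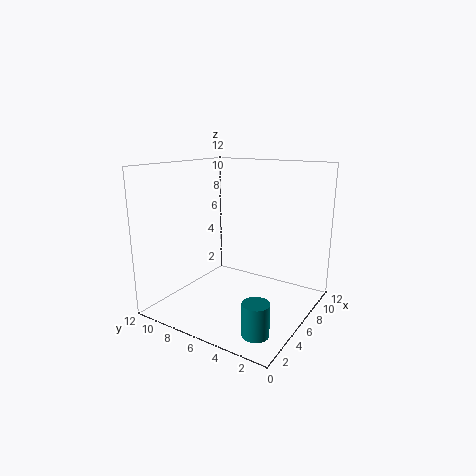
x = 2
y = 2
z = 0.5
h = 2.5
c = 'teal'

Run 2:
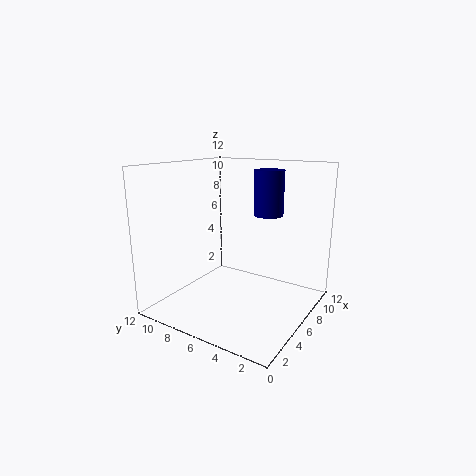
x = 3.5
y = 2
z = 9
h = 3
c = 'navy'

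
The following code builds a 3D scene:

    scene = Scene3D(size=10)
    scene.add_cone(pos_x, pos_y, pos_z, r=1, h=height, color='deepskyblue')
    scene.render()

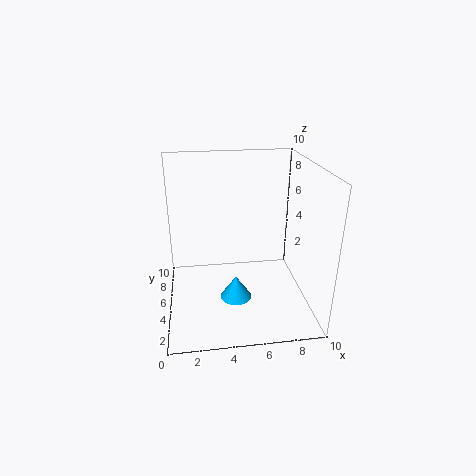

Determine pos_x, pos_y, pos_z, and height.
pos_x = 4.5, pos_y = 2.5, pos_z = 2, height = 1.5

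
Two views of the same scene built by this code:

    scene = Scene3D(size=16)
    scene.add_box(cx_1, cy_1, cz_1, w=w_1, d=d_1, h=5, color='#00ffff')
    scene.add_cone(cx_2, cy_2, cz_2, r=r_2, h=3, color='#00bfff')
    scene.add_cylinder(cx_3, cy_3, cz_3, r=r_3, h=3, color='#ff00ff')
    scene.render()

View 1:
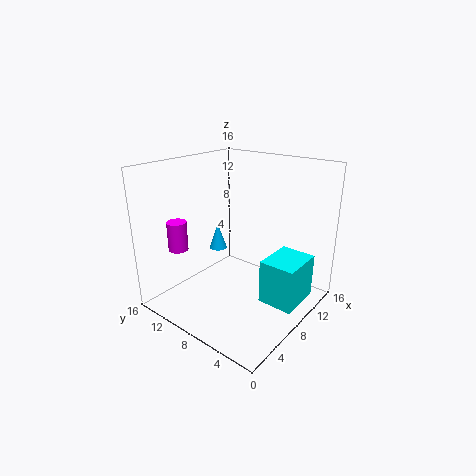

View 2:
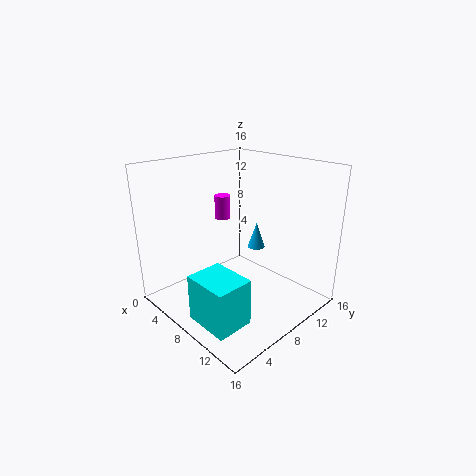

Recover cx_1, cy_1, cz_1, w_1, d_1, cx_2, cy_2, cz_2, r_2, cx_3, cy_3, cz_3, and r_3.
cx_1 = 8
cy_1 = 1
cz_1 = 1
w_1 = 5
d_1 = 4
cx_2 = 8
cy_2 = 11
cz_2 = 6
r_2 = 1
cx_3 = 2
cy_3 = 11
cz_3 = 8
r_3 = 1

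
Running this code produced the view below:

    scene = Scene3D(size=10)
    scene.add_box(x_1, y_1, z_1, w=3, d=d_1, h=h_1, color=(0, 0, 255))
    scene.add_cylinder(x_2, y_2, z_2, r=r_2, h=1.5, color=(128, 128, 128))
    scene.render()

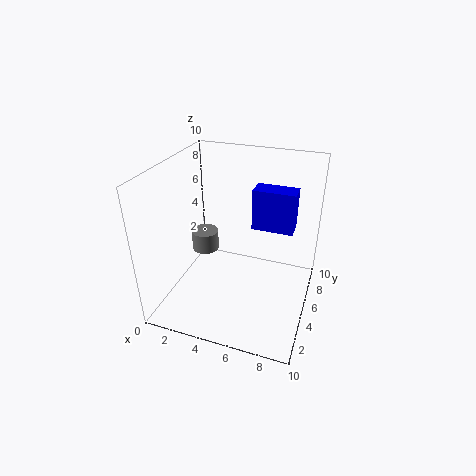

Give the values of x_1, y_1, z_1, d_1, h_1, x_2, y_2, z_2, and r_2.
x_1 = 5.5, y_1 = 6.5, z_1 = 5, d_1 = 1.5, h_1 = 3, x_2 = 2, y_2 = 6, z_2 = 3, r_2 = 1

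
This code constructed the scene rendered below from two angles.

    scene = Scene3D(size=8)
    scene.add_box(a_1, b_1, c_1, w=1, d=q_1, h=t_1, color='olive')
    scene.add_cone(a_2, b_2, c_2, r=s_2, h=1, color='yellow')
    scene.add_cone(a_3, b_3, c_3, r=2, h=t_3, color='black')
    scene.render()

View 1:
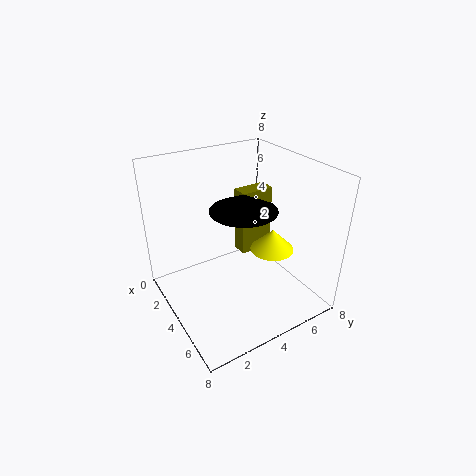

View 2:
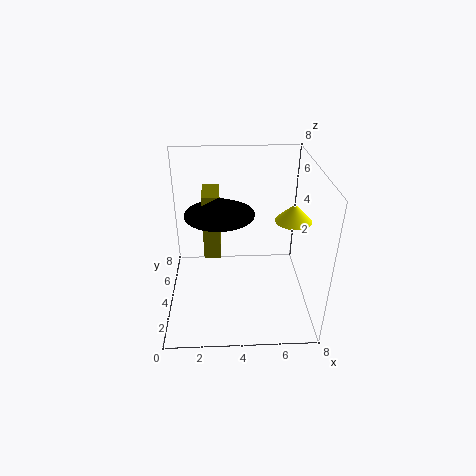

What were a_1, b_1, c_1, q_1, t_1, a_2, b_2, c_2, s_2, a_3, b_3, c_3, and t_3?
a_1 = 2; b_1 = 5; c_1 = 2; q_1 = 2; t_1 = 4; a_2 = 7; b_2 = 4; c_2 = 5; s_2 = 1; a_3 = 3; b_3 = 5; c_3 = 5; t_3 = 1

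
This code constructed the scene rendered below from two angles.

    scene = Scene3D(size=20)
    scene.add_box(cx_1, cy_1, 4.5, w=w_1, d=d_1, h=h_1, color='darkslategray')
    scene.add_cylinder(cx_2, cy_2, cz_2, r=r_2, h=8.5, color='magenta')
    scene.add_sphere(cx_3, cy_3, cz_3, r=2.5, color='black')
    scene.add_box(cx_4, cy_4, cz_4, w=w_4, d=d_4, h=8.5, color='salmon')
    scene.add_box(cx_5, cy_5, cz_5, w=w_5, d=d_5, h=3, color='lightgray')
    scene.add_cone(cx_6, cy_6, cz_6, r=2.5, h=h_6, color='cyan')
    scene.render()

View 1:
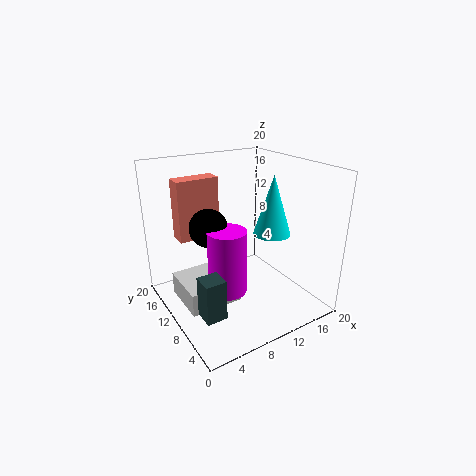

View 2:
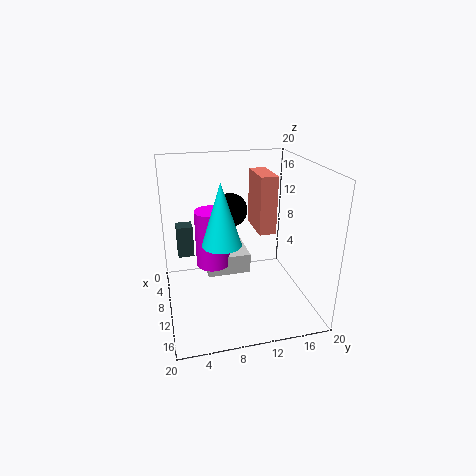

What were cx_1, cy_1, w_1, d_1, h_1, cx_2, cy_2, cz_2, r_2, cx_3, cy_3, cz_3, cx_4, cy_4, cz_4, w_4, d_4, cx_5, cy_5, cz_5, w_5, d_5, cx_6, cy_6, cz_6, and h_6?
cx_1 = 1
cy_1 = 2
w_1 = 2.5
d_1 = 2.5
h_1 = 5
cx_2 = 6.5
cy_2 = 7
cz_2 = 4.5
r_2 = 2.5
cx_3 = 5.5
cy_3 = 10
cz_3 = 12.5
cx_4 = 3
cy_4 = 13.5
cz_4 = 9.5
w_4 = 6
d_4 = 2.5
cx_5 = 1
cy_5 = 6
cz_5 = 3
w_5 = 7
d_5 = 6.5
cx_6 = 13.5
cy_6 = 7
cz_6 = 11
h_6 = 8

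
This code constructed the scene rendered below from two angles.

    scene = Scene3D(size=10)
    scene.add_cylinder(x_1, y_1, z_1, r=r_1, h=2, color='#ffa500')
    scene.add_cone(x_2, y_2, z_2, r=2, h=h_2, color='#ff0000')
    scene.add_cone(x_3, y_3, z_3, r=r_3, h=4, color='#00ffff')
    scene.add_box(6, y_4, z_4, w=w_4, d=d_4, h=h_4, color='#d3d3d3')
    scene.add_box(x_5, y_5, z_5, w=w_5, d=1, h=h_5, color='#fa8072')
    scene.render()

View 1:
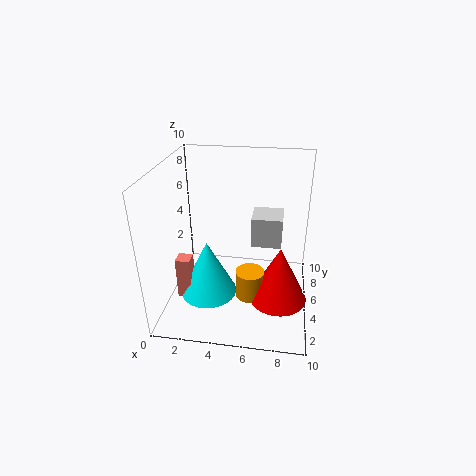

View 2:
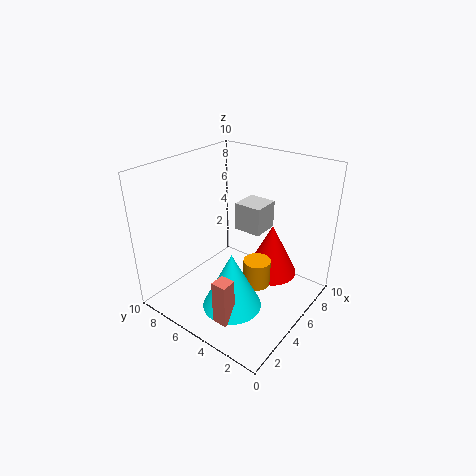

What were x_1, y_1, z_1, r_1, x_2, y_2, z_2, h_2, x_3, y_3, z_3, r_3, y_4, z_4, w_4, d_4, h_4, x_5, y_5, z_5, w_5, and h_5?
x_1 = 6, y_1 = 4, z_1 = 1, r_1 = 1, x_2 = 8, y_2 = 4, z_2 = 1, h_2 = 4, x_3 = 3, y_3 = 4, z_3 = 1, r_3 = 2, y_4 = 4, z_4 = 5, w_4 = 2, d_4 = 2, h_4 = 2, x_5 = 1, y_5 = 3, z_5 = 1, w_5 = 1, h_5 = 3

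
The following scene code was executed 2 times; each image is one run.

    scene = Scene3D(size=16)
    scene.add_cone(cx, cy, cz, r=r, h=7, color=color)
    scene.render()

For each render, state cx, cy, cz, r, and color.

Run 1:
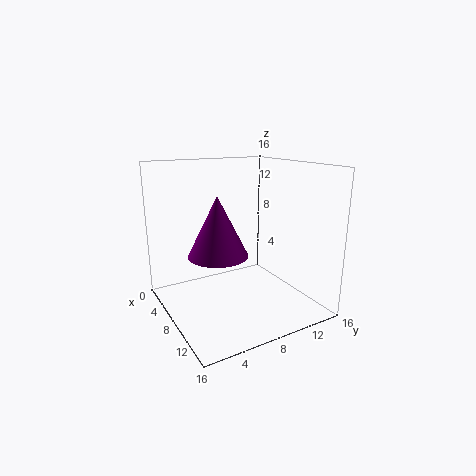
cx = 6
cy = 6.5
cz = 5.5
r = 3.5
color = 'purple'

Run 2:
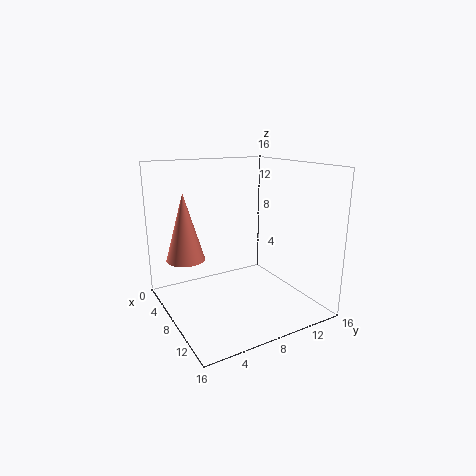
cx = 7.5
cy = 2
cz = 6.5
r = 2
color = 'salmon'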